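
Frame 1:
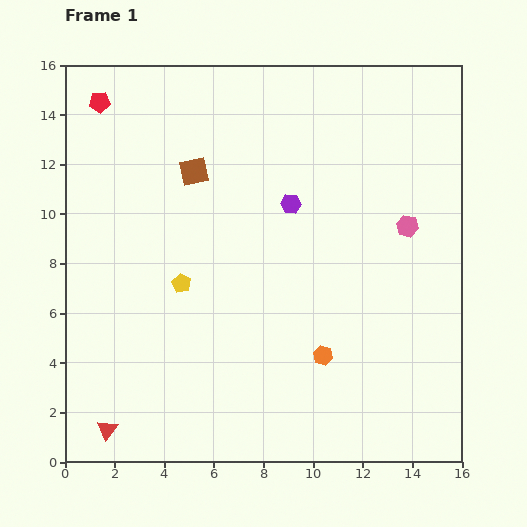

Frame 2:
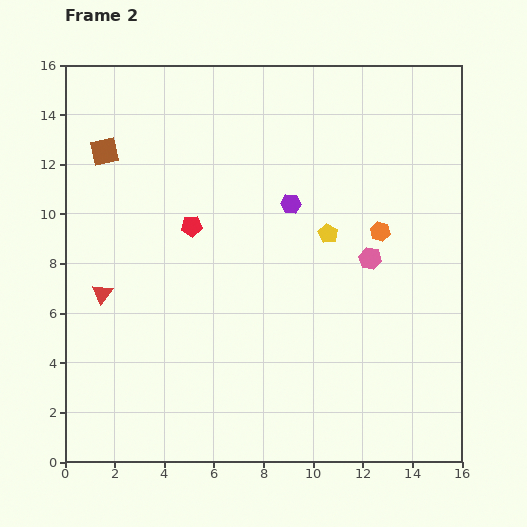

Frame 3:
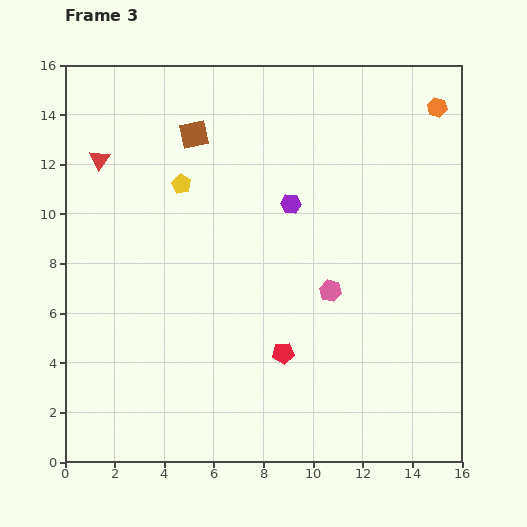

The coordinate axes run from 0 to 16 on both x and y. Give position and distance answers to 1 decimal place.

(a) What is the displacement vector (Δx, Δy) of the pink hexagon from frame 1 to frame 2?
(-1.5, -1.3)

The pink hexagon was at (13.8, 9.5) in frame 1 and (12.3, 8.2) in frame 2.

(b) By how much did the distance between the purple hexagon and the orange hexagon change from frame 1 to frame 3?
+0.9

Distance in frame 1: 6.2. Distance in frame 3: 7.1.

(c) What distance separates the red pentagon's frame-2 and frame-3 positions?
6.3

The red pentagon moved from (5.1, 9.5) to (8.8, 4.4), a distance of √(3.7² + 5.1²) ≈ 6.3.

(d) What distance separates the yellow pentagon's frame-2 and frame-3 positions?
6.2

The yellow pentagon moved from (10.6, 9.2) to (4.7, 11.2), a distance of √(5.9² + 2.0²) ≈ 6.2.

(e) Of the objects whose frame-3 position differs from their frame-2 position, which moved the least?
the pink hexagon

(moved 2.1)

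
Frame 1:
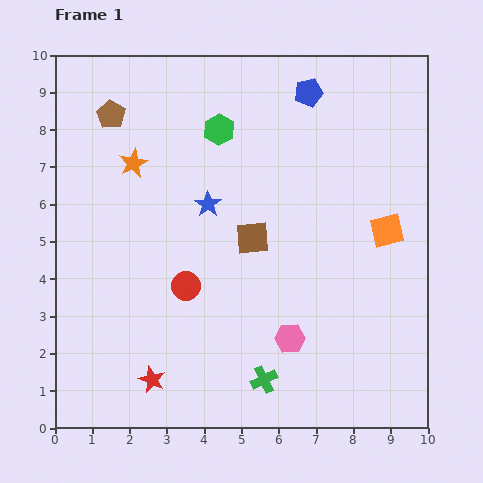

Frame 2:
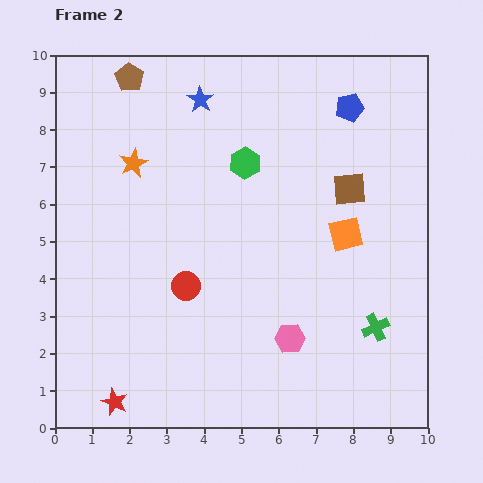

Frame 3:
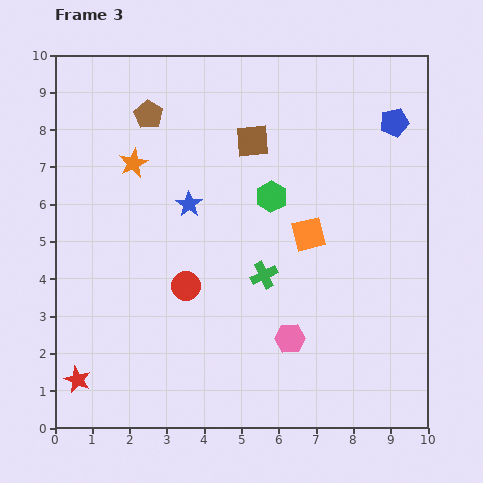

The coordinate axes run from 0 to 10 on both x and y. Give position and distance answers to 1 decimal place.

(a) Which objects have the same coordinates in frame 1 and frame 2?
the orange star, the pink hexagon, the red circle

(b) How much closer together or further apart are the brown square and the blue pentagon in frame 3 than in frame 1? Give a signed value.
-0.4

Distance in frame 1: 4.2. Distance in frame 3: 3.8.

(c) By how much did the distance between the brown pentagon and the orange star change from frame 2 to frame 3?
-0.9

Distance in frame 2: 2.3. Distance in frame 3: 1.4.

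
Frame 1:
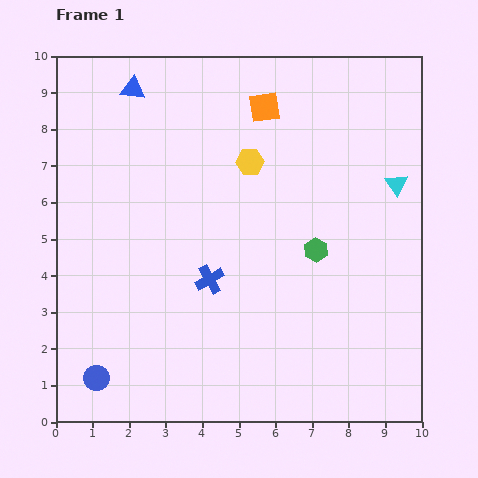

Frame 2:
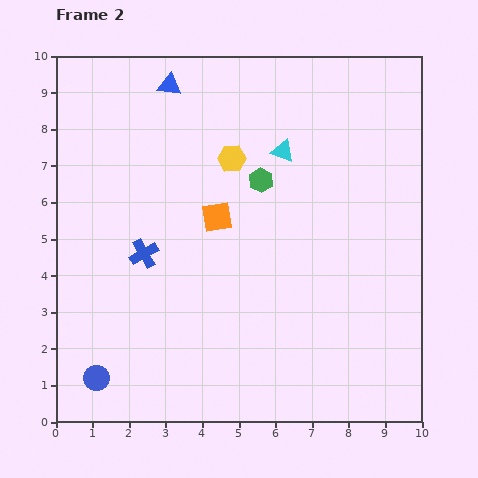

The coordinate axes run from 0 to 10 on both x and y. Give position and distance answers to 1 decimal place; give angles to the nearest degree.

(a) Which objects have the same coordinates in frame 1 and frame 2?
the blue circle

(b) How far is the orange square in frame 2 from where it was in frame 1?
3.3

The orange square moved from (5.7, 8.6) to (4.4, 5.6), a distance of √(1.3² + 3.0²) ≈ 3.3.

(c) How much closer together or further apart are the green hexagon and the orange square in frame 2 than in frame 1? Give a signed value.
-2.5

Distance in frame 1: 4.1. Distance in frame 2: 1.6.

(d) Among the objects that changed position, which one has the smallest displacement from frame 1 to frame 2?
the yellow hexagon

(moved 0.5)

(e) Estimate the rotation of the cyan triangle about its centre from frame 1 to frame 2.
36° counter-clockwise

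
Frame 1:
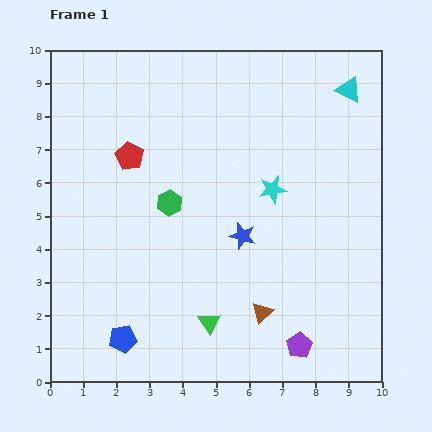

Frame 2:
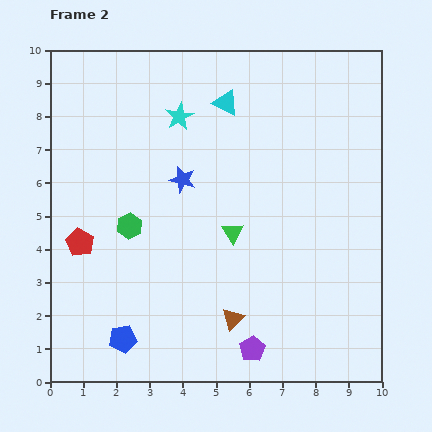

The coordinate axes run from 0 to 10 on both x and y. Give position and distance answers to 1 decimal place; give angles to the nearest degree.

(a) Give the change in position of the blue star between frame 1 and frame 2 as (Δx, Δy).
(-1.8, 1.7)

The blue star was at (5.8, 4.4) in frame 1 and (4.0, 6.1) in frame 2.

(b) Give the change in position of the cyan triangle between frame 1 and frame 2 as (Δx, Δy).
(-3.7, -0.4)

The cyan triangle was at (9.0, 8.8) in frame 1 and (5.3, 8.4) in frame 2.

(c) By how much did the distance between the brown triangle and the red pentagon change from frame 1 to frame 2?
-1.1

Distance in frame 1: 6.2. Distance in frame 2: 5.1.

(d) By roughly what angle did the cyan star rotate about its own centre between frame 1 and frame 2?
18° counter-clockwise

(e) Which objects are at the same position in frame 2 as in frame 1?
the blue pentagon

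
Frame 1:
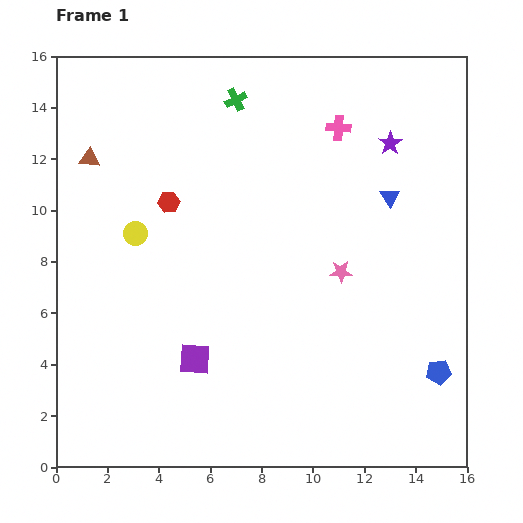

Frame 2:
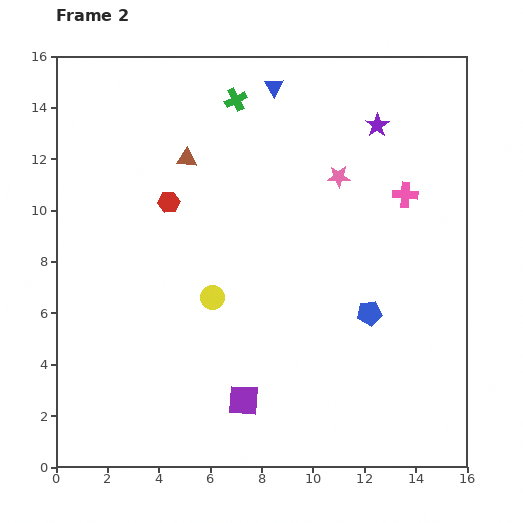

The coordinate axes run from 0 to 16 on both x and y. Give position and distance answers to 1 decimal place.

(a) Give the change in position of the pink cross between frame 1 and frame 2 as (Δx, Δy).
(2.6, -2.6)

The pink cross was at (11.0, 13.2) in frame 1 and (13.6, 10.6) in frame 2.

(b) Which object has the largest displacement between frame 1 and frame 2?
the blue triangle

(moved 6.2; next 3.9)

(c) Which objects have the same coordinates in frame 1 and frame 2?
the green cross, the red hexagon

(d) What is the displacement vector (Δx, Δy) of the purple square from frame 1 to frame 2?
(1.9, -1.6)

The purple square was at (5.4, 4.2) in frame 1 and (7.3, 2.6) in frame 2.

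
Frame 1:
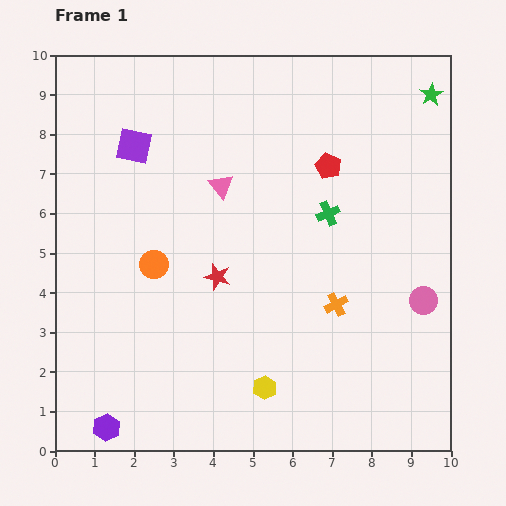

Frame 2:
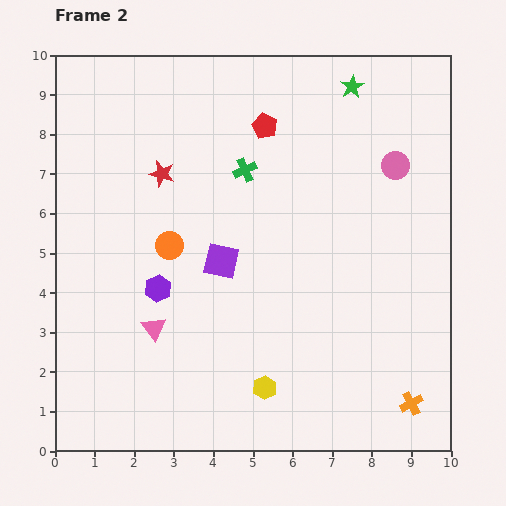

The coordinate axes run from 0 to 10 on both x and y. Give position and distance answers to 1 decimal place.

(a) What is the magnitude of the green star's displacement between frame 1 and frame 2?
2.0

The green star moved from (9.5, 9.0) to (7.5, 9.2), a distance of √(2.0² + 0.2²) ≈ 2.0.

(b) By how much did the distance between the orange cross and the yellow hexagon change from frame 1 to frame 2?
+0.9

Distance in frame 1: 2.8. Distance in frame 2: 3.7.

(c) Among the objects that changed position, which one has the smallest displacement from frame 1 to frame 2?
the orange circle

(moved 0.6)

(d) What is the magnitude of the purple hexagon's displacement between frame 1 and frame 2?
3.7

The purple hexagon moved from (1.3, 0.6) to (2.6, 4.1), a distance of √(1.3² + 3.5²) ≈ 3.7.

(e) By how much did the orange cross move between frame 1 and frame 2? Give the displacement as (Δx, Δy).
(1.9, -2.5)

The orange cross was at (7.1, 3.7) in frame 1 and (9.0, 1.2) in frame 2.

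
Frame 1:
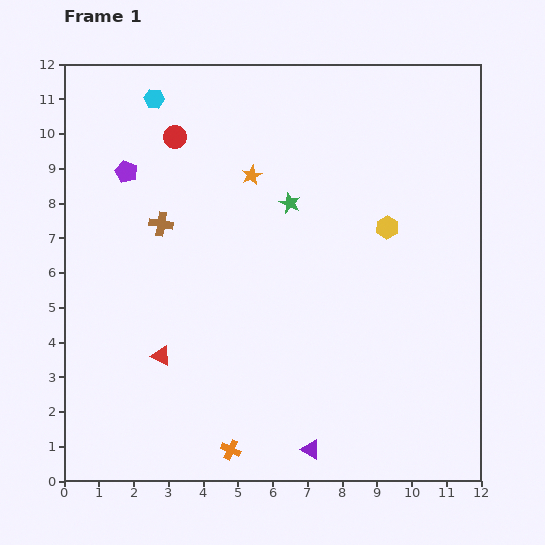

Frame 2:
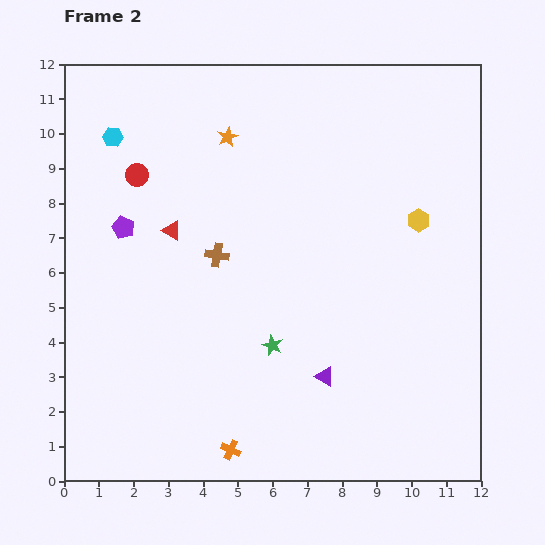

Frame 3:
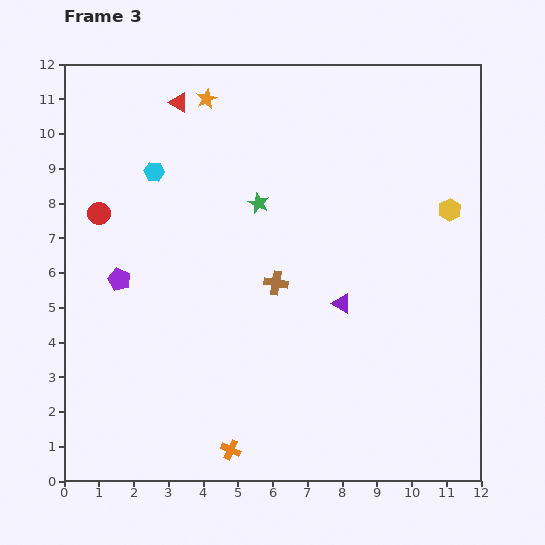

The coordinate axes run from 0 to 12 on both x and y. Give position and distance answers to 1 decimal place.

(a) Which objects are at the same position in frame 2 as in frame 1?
the orange cross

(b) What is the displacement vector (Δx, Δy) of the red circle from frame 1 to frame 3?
(-2.2, -2.2)

The red circle was at (3.2, 9.9) in frame 1 and (1.0, 7.7) in frame 3.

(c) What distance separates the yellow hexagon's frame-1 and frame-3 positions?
1.9

The yellow hexagon moved from (9.3, 7.3) to (11.1, 7.8), a distance of √(1.8² + 0.5²) ≈ 1.9.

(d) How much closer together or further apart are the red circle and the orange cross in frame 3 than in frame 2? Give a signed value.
-0.5

Distance in frame 2: 8.3. Distance in frame 3: 7.8.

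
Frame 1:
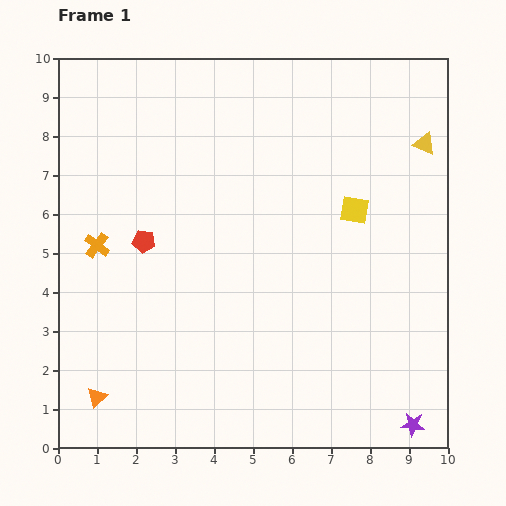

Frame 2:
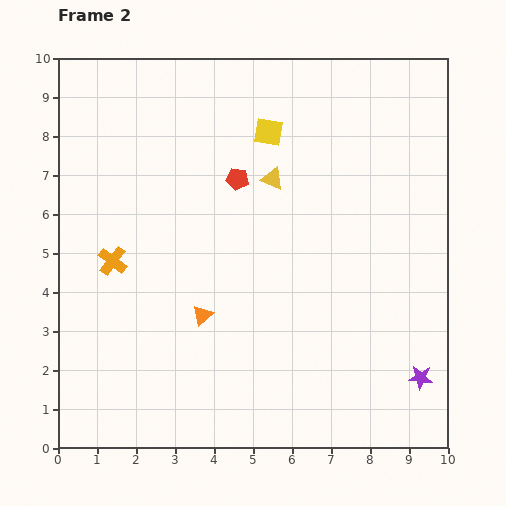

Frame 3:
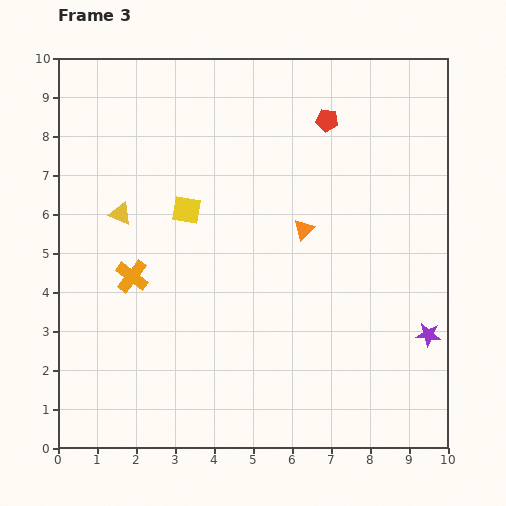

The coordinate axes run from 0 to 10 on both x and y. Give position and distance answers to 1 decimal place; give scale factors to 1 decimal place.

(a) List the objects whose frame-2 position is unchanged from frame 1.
none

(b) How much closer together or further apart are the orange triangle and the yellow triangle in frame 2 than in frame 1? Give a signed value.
-6.7

Distance in frame 1: 10.6. Distance in frame 2: 3.9.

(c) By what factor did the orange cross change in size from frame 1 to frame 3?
1.3×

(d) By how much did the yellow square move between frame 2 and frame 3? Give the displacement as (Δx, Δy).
(-2.1, -2.0)

The yellow square was at (5.4, 8.1) in frame 2 and (3.3, 6.1) in frame 3.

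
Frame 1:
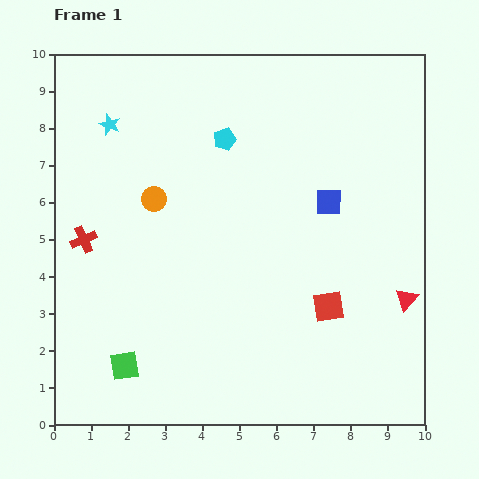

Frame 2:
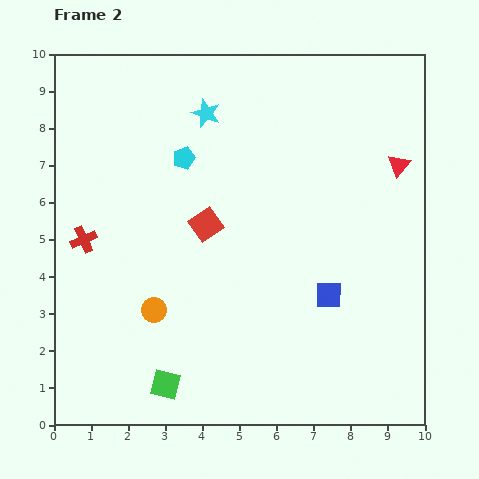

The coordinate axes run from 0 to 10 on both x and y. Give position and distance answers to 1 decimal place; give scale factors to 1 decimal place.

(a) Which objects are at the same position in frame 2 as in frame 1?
the red cross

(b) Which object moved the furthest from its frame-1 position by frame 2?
the red square

(moved 4.0; next 3.6)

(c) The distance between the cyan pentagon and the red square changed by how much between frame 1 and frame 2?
-3.4

Distance in frame 1: 5.3. Distance in frame 2: 1.9.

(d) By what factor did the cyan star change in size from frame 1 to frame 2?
1.3×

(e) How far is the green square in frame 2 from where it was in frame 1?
1.2

The green square moved from (1.9, 1.6) to (3.0, 1.1), a distance of √(1.1² + 0.5²) ≈ 1.2.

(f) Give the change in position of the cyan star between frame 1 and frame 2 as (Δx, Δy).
(2.6, 0.3)

The cyan star was at (1.5, 8.1) in frame 1 and (4.1, 8.4) in frame 2.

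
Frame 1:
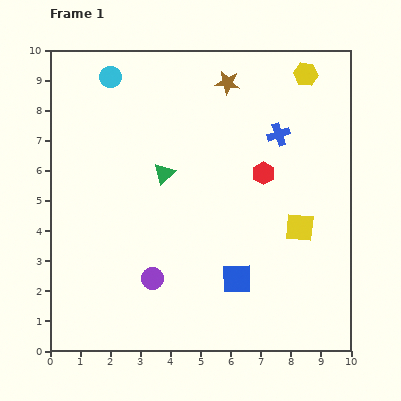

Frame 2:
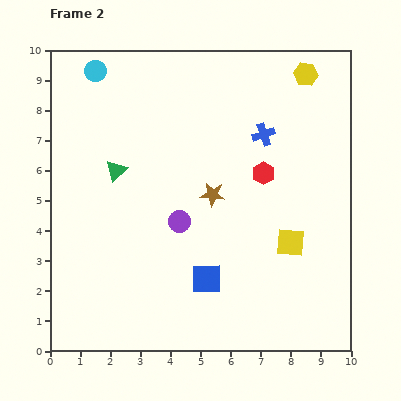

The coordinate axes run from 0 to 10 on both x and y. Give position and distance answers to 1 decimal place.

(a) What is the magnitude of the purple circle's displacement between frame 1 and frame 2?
2.1

The purple circle moved from (3.4, 2.4) to (4.3, 4.3), a distance of √(0.9² + 1.9²) ≈ 2.1.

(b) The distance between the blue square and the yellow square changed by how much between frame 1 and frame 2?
+0.3

Distance in frame 1: 2.7. Distance in frame 2: 3.0.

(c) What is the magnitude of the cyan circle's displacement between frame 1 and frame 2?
0.5

The cyan circle moved from (2.0, 9.1) to (1.5, 9.3), a distance of √(0.5² + 0.2²) ≈ 0.5.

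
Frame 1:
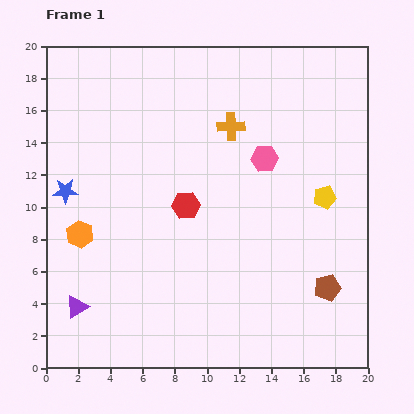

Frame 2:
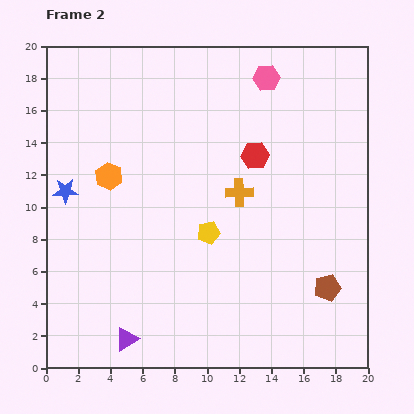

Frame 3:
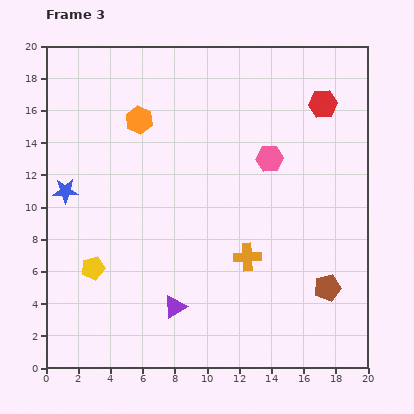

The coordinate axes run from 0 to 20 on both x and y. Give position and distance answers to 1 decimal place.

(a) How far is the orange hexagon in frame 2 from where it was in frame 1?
4.0

The orange hexagon moved from (2.1, 8.3) to (3.9, 11.9), a distance of √(1.8² + 3.6²) ≈ 4.0.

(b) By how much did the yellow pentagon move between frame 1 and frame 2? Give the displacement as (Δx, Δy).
(-7.2, -2.2)

The yellow pentagon was at (17.3, 10.6) in frame 1 and (10.1, 8.4) in frame 2.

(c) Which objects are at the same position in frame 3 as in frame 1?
the brown pentagon, the blue star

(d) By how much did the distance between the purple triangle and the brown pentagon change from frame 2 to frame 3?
-3.3

Distance in frame 2: 12.9. Distance in frame 3: 9.6.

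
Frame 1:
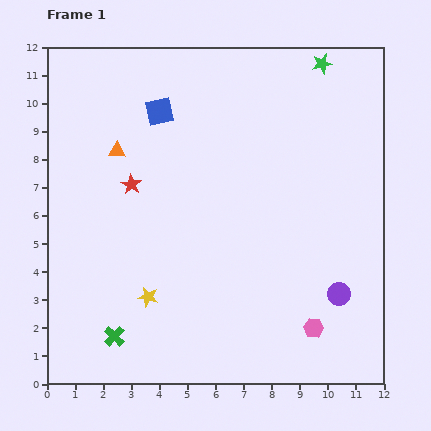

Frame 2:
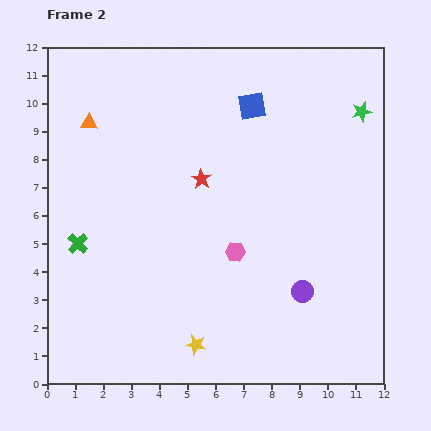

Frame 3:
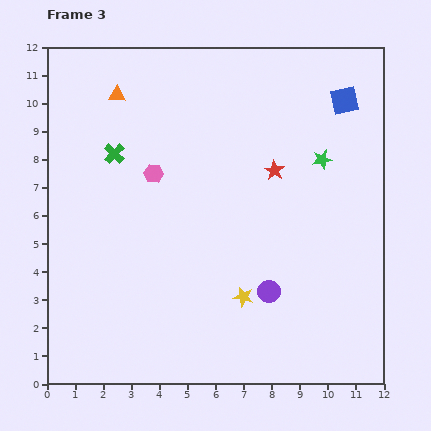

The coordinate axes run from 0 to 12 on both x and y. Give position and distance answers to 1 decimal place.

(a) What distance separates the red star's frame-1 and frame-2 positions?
2.5

The red star moved from (3.0, 7.1) to (5.5, 7.3), a distance of √(2.5² + 0.2²) ≈ 2.5.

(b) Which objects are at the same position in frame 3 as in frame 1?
none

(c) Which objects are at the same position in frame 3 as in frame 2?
none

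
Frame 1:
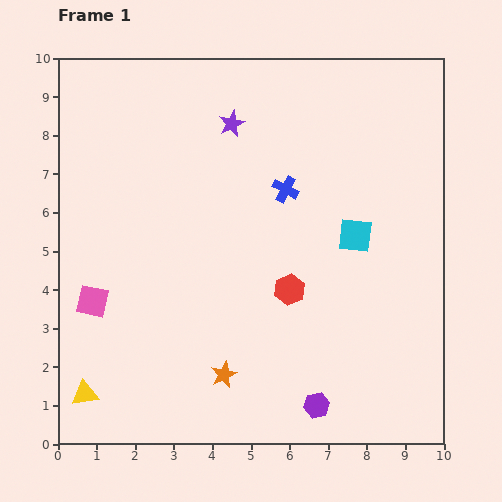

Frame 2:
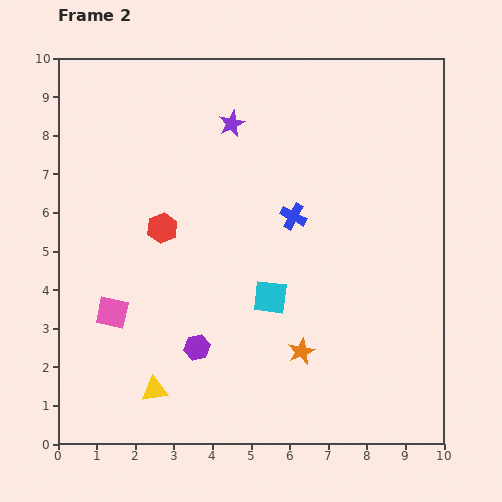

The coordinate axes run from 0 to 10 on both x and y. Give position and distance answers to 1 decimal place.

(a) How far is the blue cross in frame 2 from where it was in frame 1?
0.7

The blue cross moved from (5.9, 6.6) to (6.1, 5.9), a distance of √(0.2² + 0.7²) ≈ 0.7.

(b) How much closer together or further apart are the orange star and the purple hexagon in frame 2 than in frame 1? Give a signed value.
+0.2

Distance in frame 1: 2.5. Distance in frame 2: 2.7.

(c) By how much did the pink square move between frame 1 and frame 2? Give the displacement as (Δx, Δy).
(0.5, -0.3)

The pink square was at (0.9, 3.7) in frame 1 and (1.4, 3.4) in frame 2.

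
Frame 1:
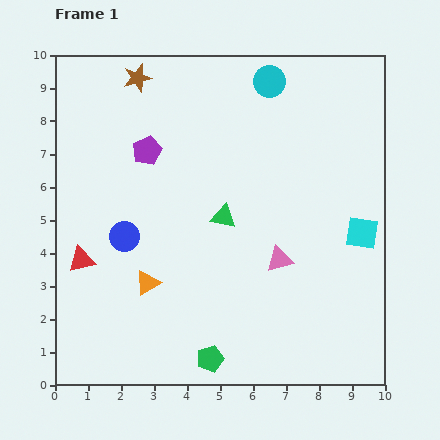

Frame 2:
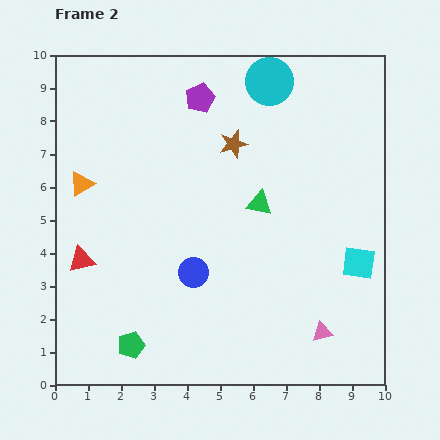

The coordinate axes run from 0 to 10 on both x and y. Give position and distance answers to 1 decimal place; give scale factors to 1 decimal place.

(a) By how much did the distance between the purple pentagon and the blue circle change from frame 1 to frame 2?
+2.6

Distance in frame 1: 2.7. Distance in frame 2: 5.3.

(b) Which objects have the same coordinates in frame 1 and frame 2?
the red triangle, the cyan circle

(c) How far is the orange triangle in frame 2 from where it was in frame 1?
3.6

The orange triangle moved from (2.8, 3.1) to (0.8, 6.1), a distance of √(2.0² + 3.0²) ≈ 3.6.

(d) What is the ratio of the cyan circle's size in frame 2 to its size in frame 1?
1.5×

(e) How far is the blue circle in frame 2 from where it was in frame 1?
2.4

The blue circle moved from (2.1, 4.5) to (4.2, 3.4), a distance of √(2.1² + 1.1²) ≈ 2.4.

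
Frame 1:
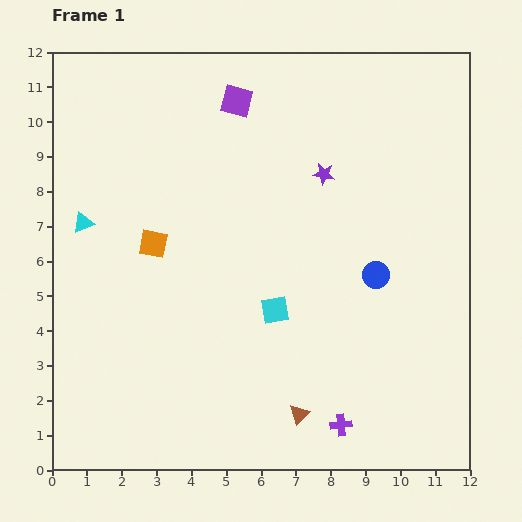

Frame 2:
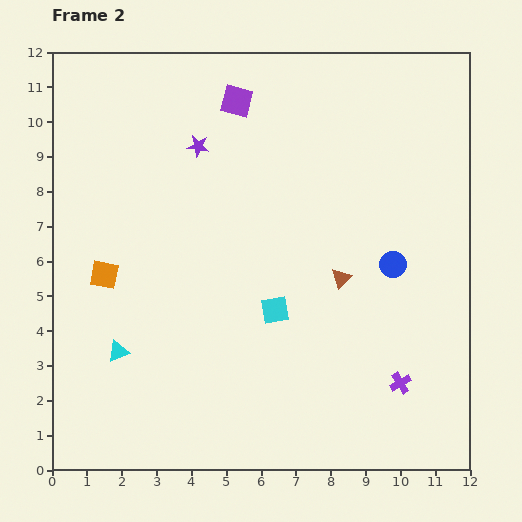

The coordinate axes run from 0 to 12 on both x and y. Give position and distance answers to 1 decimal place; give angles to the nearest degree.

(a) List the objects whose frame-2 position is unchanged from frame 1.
the purple square, the cyan square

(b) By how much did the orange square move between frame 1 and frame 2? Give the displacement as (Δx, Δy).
(-1.4, -0.9)

The orange square was at (2.9, 6.5) in frame 1 and (1.5, 5.6) in frame 2.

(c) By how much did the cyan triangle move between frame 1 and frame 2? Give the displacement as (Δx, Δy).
(1.0, -3.7)

The cyan triangle was at (0.9, 7.1) in frame 1 and (1.9, 3.4) in frame 2.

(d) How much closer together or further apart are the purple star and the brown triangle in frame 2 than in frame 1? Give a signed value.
-1.3

Distance in frame 1: 6.9. Distance in frame 2: 5.6.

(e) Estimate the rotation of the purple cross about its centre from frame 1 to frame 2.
25° counter-clockwise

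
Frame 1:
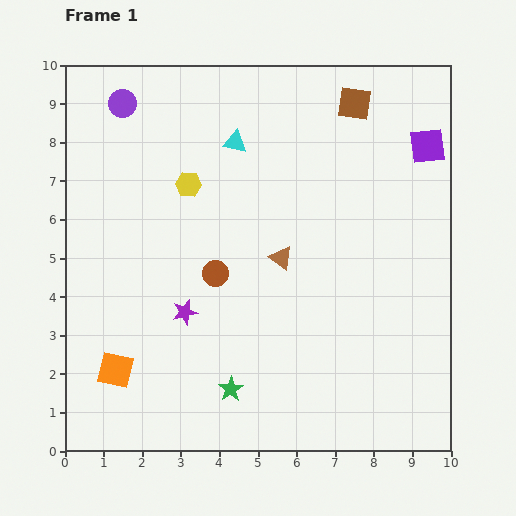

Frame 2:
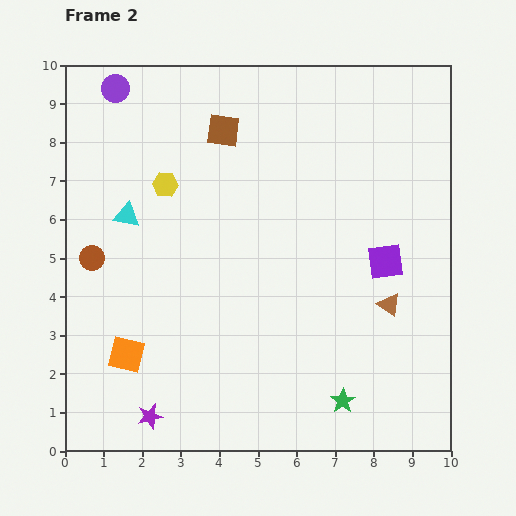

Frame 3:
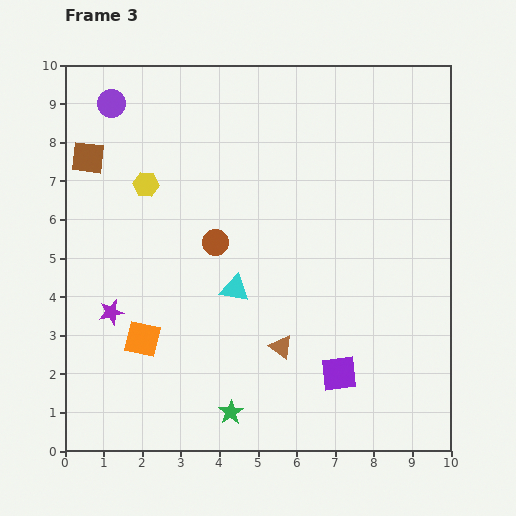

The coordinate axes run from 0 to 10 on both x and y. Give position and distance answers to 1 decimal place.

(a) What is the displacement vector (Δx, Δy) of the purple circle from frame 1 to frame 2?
(-0.2, 0.4)

The purple circle was at (1.5, 9.0) in frame 1 and (1.3, 9.4) in frame 2.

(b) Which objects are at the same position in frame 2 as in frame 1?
none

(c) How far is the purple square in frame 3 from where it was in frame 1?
6.3

The purple square moved from (9.4, 7.9) to (7.1, 2.0), a distance of √(2.3² + 5.9²) ≈ 6.3.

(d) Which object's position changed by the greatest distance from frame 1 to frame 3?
the brown square

(moved 7.0; next 6.3)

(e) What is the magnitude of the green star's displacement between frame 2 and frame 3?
2.9

The green star moved from (7.2, 1.3) to (4.3, 1.0), a distance of √(2.9² + 0.3²) ≈ 2.9.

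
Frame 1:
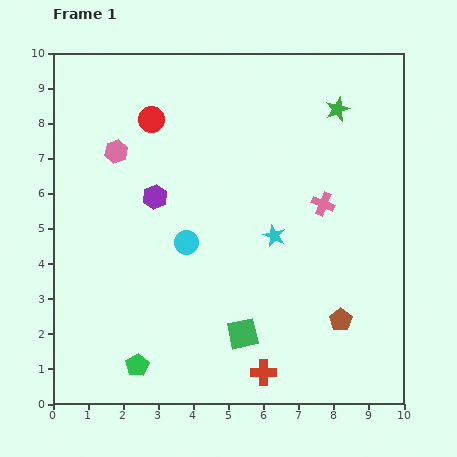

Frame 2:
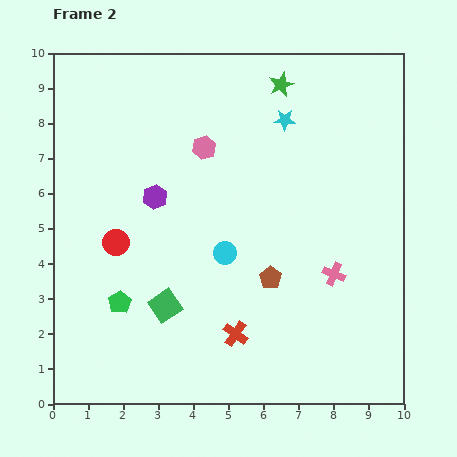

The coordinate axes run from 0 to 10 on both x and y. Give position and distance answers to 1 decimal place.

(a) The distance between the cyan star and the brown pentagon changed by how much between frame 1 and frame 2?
+1.4

Distance in frame 1: 3.1. Distance in frame 2: 4.5.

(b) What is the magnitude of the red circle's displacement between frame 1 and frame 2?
3.6

The red circle moved from (2.8, 8.1) to (1.8, 4.6), a distance of √(1.0² + 3.5²) ≈ 3.6.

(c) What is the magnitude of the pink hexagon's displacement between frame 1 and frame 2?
2.5

The pink hexagon moved from (1.8, 7.2) to (4.3, 7.3), a distance of √(2.5² + 0.1²) ≈ 2.5.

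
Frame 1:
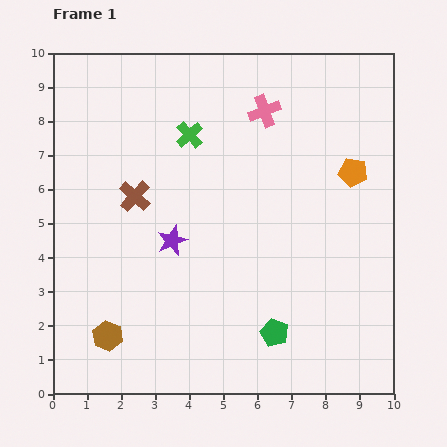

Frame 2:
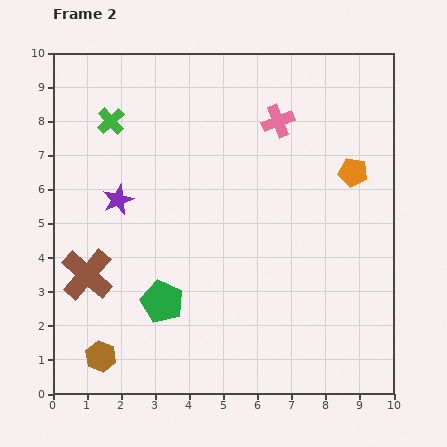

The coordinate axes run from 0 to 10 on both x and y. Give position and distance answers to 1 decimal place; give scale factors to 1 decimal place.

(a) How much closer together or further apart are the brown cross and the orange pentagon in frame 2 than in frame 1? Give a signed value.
+2.0

Distance in frame 1: 6.4. Distance in frame 2: 8.4.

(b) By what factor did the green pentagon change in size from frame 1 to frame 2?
1.5×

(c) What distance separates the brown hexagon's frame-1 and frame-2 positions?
0.6

The brown hexagon moved from (1.6, 1.7) to (1.4, 1.1), a distance of √(0.2² + 0.6²) ≈ 0.6.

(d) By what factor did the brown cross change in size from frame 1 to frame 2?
1.6×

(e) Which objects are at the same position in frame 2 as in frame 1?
the orange pentagon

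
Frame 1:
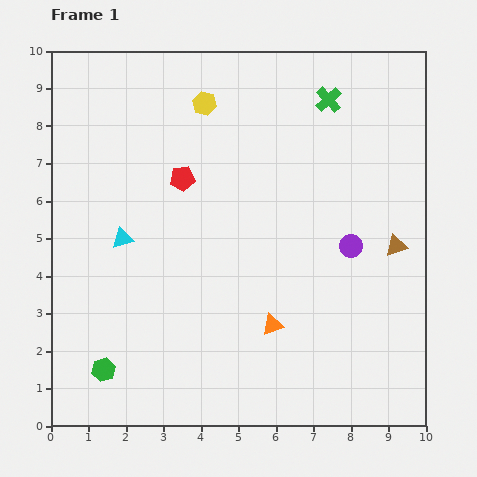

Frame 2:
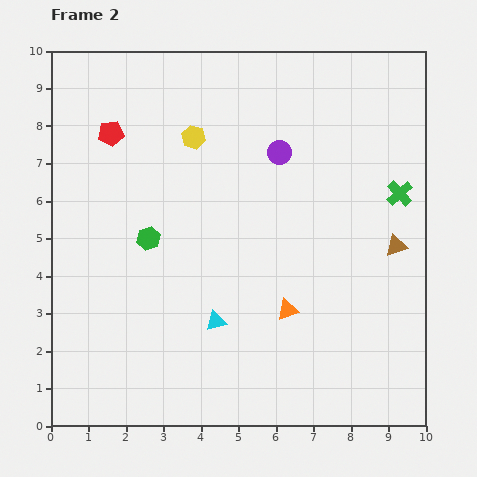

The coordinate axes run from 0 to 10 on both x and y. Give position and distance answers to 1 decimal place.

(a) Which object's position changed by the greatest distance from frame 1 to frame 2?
the green hexagon

(moved 3.7; next 3.3)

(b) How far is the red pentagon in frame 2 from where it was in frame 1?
2.2

The red pentagon moved from (3.5, 6.6) to (1.6, 7.8), a distance of √(1.9² + 1.2²) ≈ 2.2.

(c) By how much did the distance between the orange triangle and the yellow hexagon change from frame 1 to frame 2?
-1.0

Distance in frame 1: 6.2. Distance in frame 2: 5.2.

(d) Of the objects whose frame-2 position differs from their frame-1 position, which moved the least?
the orange triangle

(moved 0.6)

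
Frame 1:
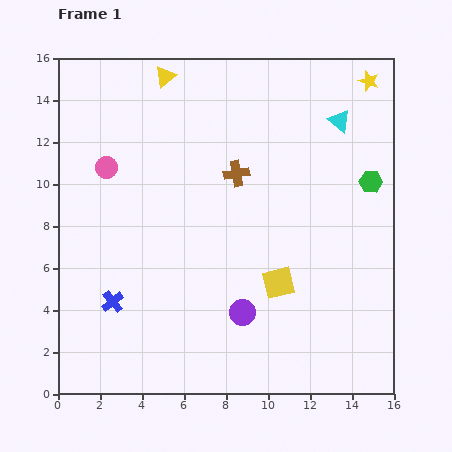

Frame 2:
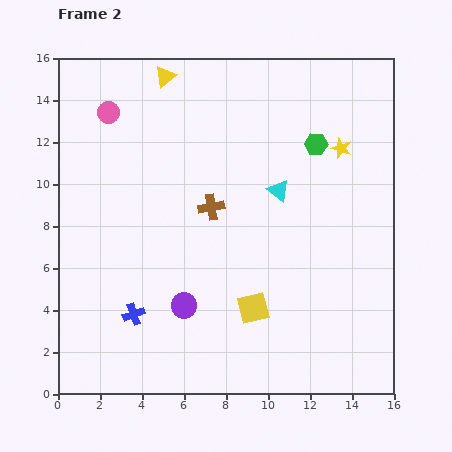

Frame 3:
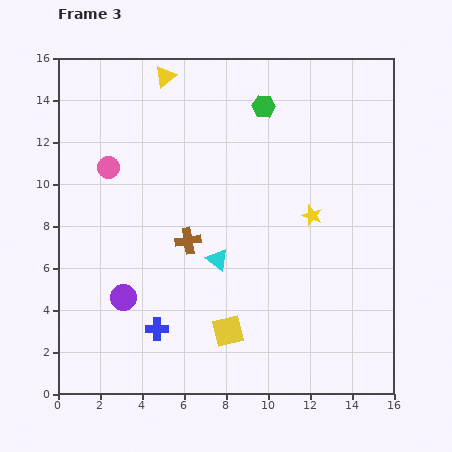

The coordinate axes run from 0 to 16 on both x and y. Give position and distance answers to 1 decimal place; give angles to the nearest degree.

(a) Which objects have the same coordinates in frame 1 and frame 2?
the yellow triangle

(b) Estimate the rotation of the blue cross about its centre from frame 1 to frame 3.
39° clockwise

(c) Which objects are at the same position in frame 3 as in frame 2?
the yellow triangle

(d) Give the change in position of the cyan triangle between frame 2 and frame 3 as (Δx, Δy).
(-2.9, -3.3)

The cyan triangle was at (10.5, 9.7) in frame 2 and (7.6, 6.4) in frame 3.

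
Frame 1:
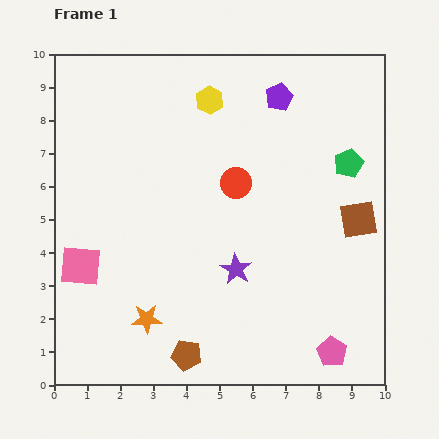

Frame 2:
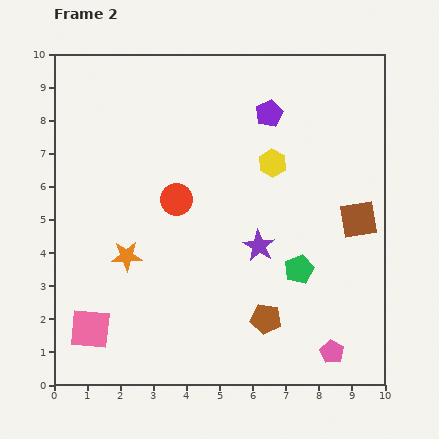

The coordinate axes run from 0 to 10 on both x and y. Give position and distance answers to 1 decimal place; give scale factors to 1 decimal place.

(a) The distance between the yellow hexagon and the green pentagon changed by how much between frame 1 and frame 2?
-1.3

Distance in frame 1: 4.6. Distance in frame 2: 3.3.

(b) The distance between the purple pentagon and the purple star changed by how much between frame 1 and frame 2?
-1.4

Distance in frame 1: 5.4. Distance in frame 2: 4.0.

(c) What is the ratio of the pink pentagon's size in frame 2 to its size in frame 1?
0.8×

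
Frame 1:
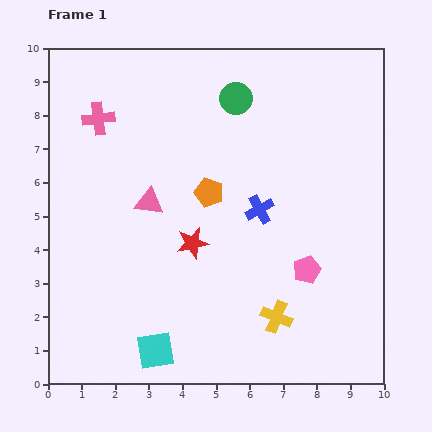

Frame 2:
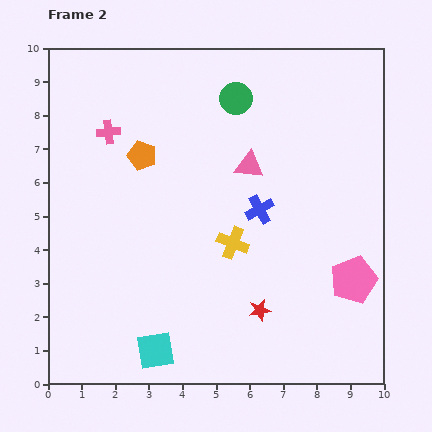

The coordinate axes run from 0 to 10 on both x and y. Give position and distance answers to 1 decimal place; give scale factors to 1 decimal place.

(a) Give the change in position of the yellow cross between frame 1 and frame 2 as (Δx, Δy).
(-1.3, 2.2)

The yellow cross was at (6.8, 2.0) in frame 1 and (5.5, 4.2) in frame 2.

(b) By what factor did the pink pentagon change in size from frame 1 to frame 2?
1.7×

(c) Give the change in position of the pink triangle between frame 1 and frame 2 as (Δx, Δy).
(3.0, 1.1)

The pink triangle was at (3.0, 5.4) in frame 1 and (6.0, 6.5) in frame 2.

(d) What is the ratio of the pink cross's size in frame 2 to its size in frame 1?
0.7×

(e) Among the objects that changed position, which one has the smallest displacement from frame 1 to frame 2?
the pink cross

(moved 0.5)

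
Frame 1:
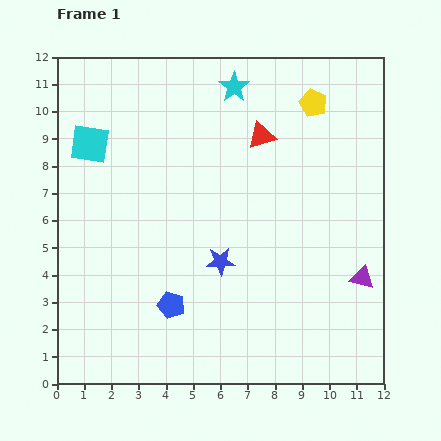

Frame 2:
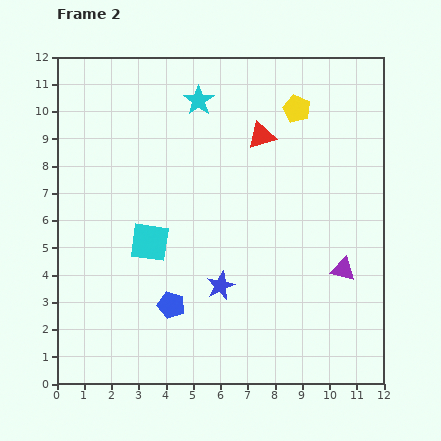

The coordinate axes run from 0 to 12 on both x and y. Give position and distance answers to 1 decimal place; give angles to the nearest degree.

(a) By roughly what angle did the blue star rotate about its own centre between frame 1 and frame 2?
22° counter-clockwise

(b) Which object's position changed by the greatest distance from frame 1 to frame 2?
the cyan square

(moved 4.2; next 1.4)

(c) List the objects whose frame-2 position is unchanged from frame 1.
the red triangle, the blue pentagon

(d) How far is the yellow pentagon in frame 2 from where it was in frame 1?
0.6

The yellow pentagon moved from (9.4, 10.3) to (8.8, 10.1), a distance of √(0.6² + 0.2²) ≈ 0.6.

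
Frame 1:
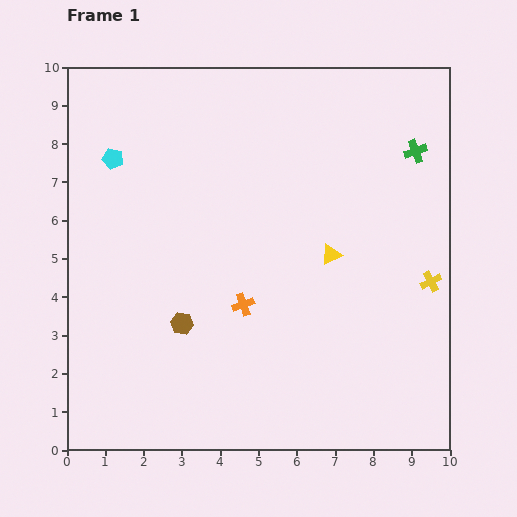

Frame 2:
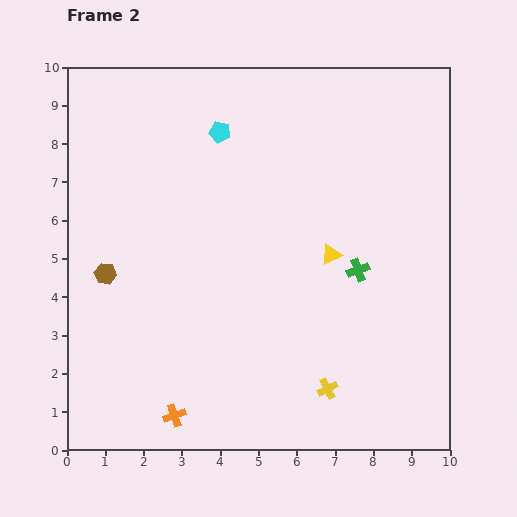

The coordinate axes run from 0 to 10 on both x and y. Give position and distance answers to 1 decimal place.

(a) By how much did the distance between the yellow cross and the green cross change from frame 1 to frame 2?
-0.2

Distance in frame 1: 3.4. Distance in frame 2: 3.2.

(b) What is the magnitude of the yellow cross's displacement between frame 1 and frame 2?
3.9

The yellow cross moved from (9.5, 4.4) to (6.8, 1.6), a distance of √(2.7² + 2.8²) ≈ 3.9.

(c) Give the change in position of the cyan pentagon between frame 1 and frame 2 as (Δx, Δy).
(2.8, 0.7)

The cyan pentagon was at (1.2, 7.6) in frame 1 and (4.0, 8.3) in frame 2.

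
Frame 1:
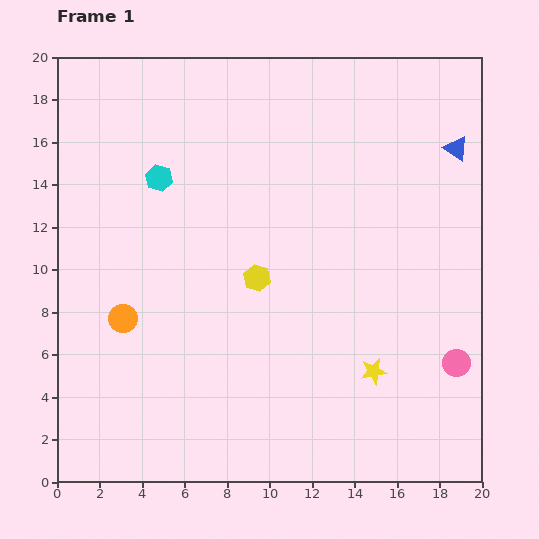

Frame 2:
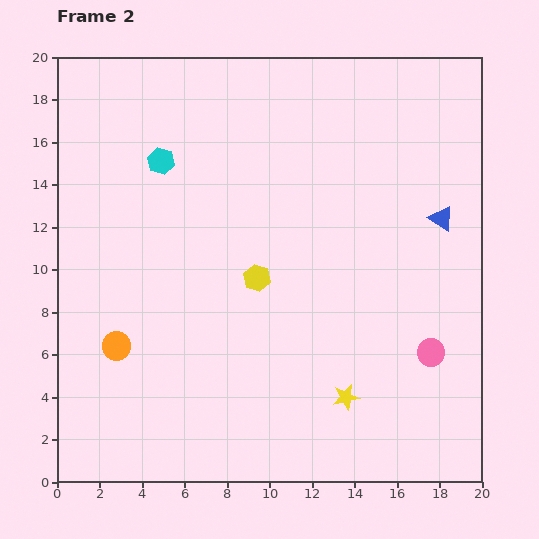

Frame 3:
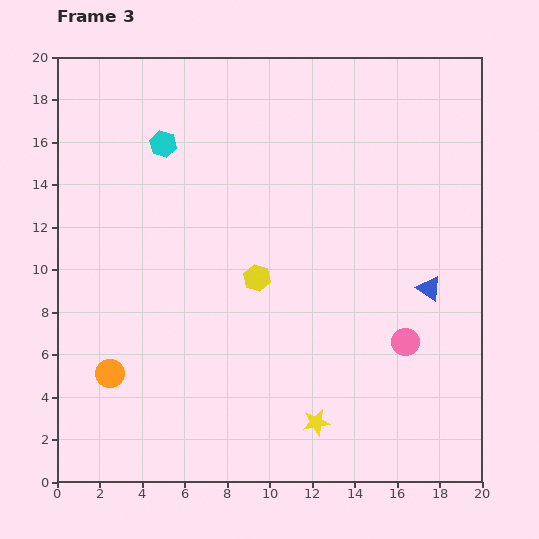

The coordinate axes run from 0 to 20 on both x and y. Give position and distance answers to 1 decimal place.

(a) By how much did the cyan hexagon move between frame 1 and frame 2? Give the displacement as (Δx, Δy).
(0.1, 0.8)

The cyan hexagon was at (4.8, 14.3) in frame 1 and (4.9, 15.1) in frame 2.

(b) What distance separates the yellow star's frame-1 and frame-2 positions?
1.8

The yellow star moved from (14.9, 5.2) to (13.6, 4.0), a distance of √(1.3² + 1.2²) ≈ 1.8.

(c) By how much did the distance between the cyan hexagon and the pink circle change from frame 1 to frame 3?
-1.8

Distance in frame 1: 16.5. Distance in frame 3: 14.7.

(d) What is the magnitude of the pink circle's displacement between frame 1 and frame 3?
2.6

The pink circle moved from (18.8, 5.6) to (16.4, 6.6), a distance of √(2.4² + 1.0²) ≈ 2.6.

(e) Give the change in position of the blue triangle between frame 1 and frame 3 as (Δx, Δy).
(-1.3, -6.6)

The blue triangle was at (18.8, 15.7) in frame 1 and (17.5, 9.1) in frame 3.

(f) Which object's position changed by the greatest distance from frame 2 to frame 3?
the blue triangle

(moved 3.4; next 1.8)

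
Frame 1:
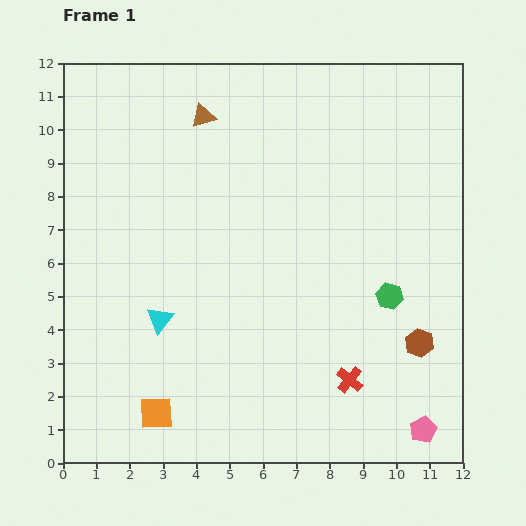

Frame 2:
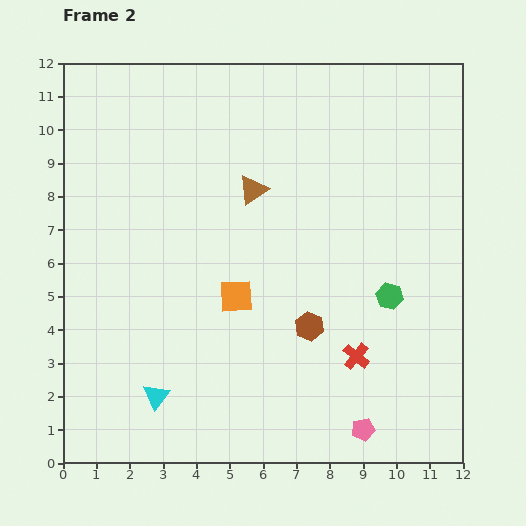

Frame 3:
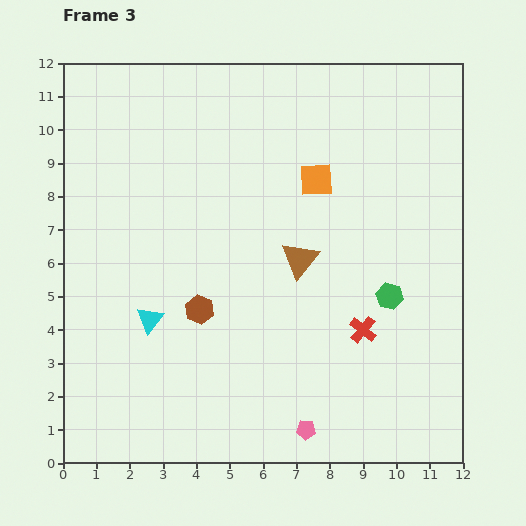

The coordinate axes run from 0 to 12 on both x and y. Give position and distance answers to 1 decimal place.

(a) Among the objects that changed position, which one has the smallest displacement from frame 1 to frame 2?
the red cross

(moved 0.7)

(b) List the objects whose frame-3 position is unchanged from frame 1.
the green hexagon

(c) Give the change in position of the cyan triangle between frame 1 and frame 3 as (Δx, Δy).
(-0.3, 0.0)

The cyan triangle was at (2.9, 4.3) in frame 1 and (2.6, 4.3) in frame 3.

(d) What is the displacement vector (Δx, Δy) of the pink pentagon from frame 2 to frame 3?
(-1.7, 0.0)

The pink pentagon was at (9.0, 1.0) in frame 2 and (7.3, 1.0) in frame 3.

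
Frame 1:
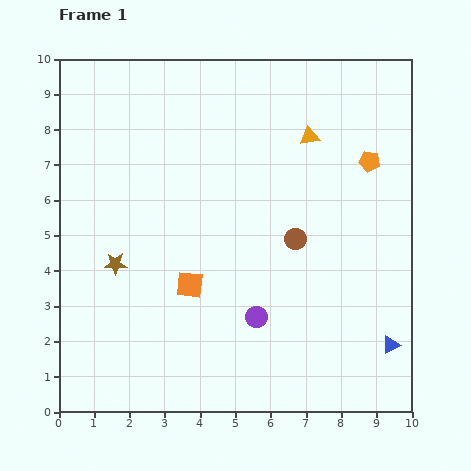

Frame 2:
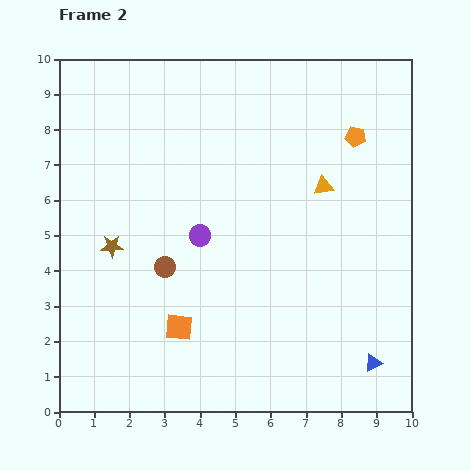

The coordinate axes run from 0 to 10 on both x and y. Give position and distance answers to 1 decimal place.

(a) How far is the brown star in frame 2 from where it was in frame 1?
0.5

The brown star moved from (1.6, 4.2) to (1.5, 4.7), a distance of √(0.1² + 0.5²) ≈ 0.5.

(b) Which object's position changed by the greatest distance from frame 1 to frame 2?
the brown circle

(moved 3.8; next 2.8)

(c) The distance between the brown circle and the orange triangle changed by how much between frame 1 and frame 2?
+2.2

Distance in frame 1: 2.9. Distance in frame 2: 5.1.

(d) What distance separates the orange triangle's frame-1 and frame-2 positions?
1.5

The orange triangle moved from (7.1, 7.8) to (7.5, 6.4), a distance of √(0.4² + 1.4²) ≈ 1.5.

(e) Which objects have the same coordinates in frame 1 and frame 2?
none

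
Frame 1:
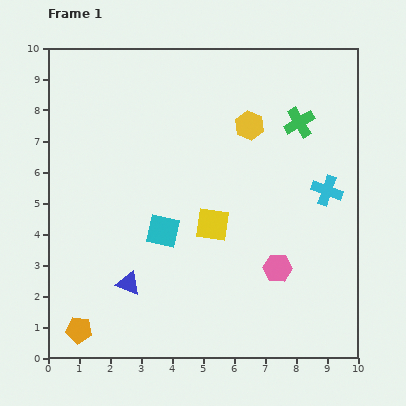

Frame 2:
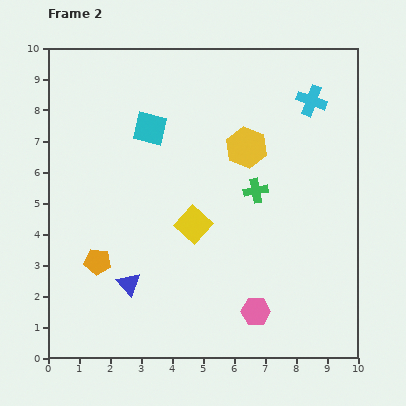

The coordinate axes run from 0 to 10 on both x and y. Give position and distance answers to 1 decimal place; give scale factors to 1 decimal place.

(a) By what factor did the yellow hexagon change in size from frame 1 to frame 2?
1.4×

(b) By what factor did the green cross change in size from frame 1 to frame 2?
0.8×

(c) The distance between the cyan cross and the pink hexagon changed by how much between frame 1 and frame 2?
+4.0

Distance in frame 1: 3.0. Distance in frame 2: 7.0.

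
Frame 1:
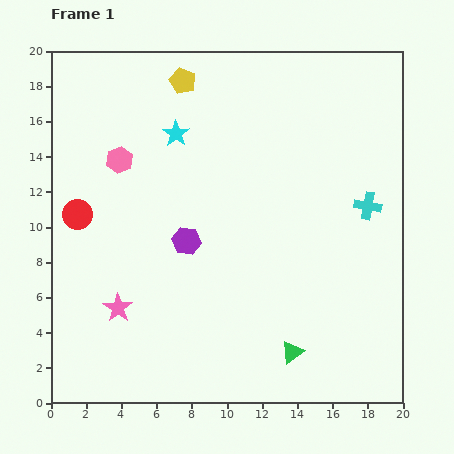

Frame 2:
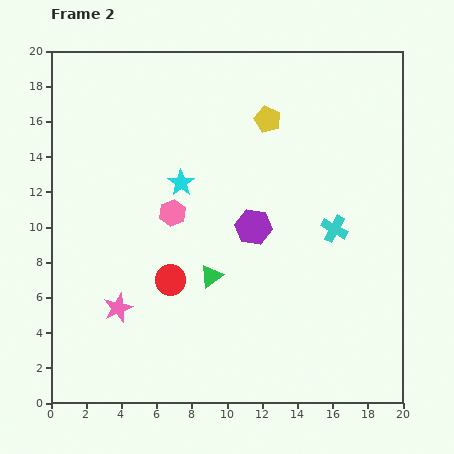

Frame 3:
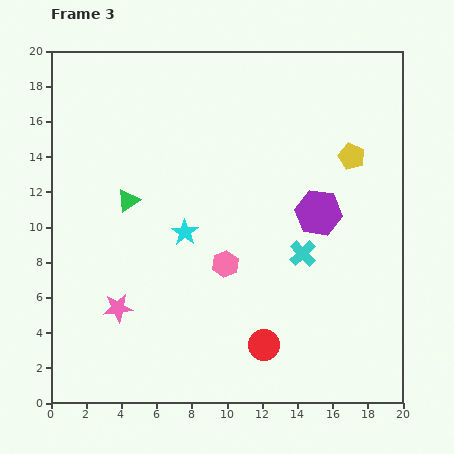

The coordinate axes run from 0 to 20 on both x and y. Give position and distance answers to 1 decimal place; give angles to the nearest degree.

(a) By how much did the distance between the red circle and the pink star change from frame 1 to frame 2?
-2.4

Distance in frame 1: 5.8. Distance in frame 2: 3.4.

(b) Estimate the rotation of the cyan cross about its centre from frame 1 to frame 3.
37° clockwise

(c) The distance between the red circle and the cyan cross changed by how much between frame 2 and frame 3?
-4.1

Distance in frame 2: 9.7. Distance in frame 3: 5.6.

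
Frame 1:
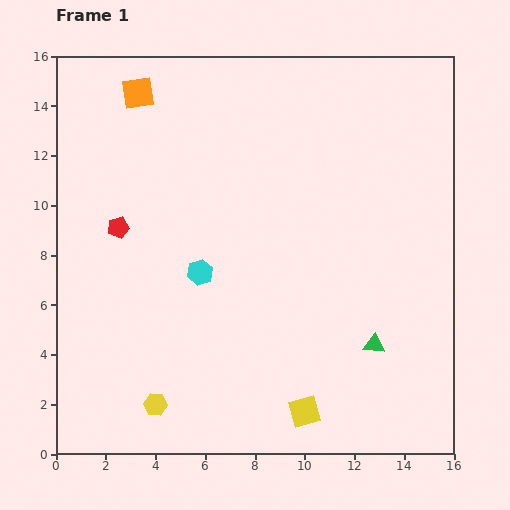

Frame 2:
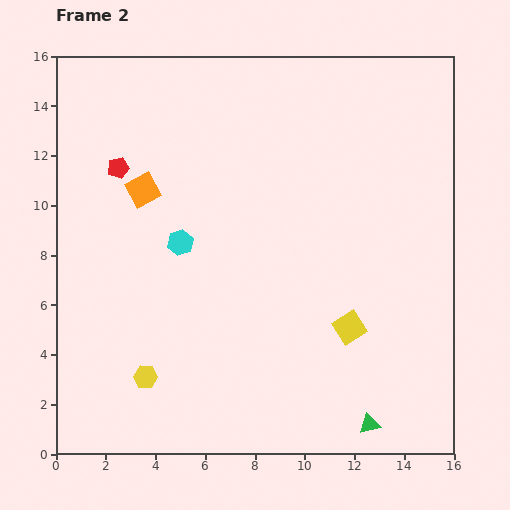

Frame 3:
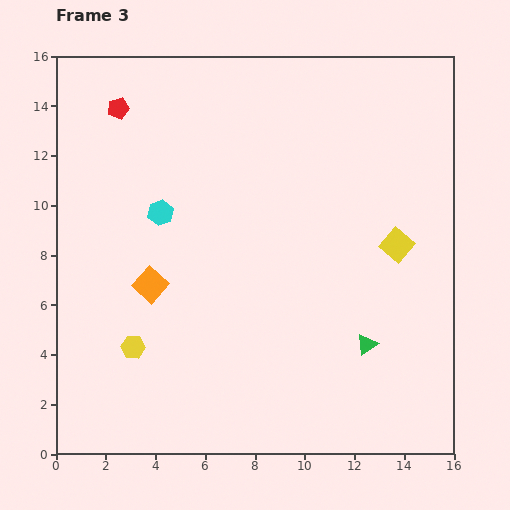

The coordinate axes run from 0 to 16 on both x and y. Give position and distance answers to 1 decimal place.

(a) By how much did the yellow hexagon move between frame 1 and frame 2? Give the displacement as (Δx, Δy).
(-0.4, 1.1)

The yellow hexagon was at (4.0, 2.0) in frame 1 and (3.6, 3.1) in frame 2.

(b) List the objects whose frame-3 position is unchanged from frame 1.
none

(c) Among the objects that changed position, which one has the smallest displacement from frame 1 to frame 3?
the green triangle

(moved 0.3)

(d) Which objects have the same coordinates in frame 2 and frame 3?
none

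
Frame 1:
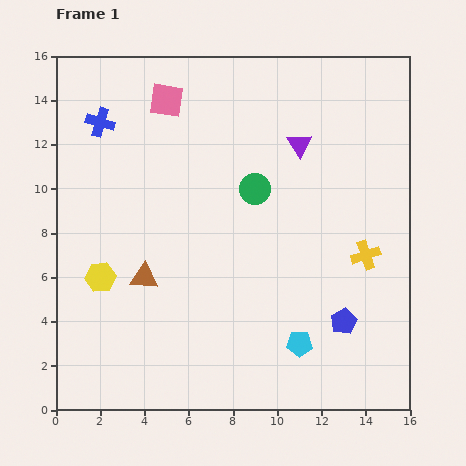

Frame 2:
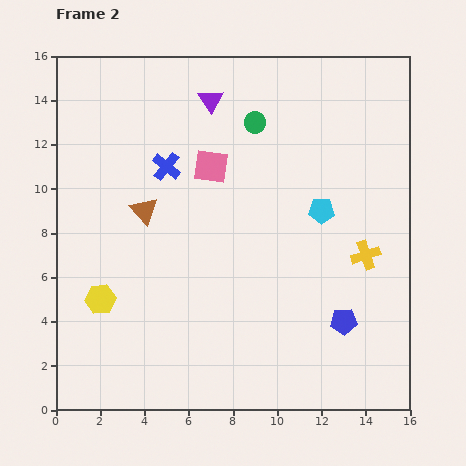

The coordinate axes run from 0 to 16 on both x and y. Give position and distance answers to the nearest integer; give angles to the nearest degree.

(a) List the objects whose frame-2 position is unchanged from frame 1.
the blue pentagon, the yellow cross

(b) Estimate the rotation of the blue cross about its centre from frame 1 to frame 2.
22° clockwise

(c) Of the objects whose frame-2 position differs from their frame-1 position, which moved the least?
the yellow hexagon

(moved 1)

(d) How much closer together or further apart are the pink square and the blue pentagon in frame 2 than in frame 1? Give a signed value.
-4

Distance in frame 1: 13. Distance in frame 2: 9.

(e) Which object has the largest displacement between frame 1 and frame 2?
the cyan pentagon

(moved 6; next 4)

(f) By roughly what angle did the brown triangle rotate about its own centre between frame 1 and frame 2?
43° clockwise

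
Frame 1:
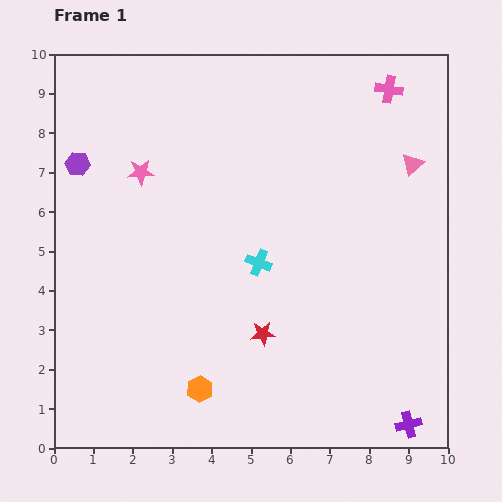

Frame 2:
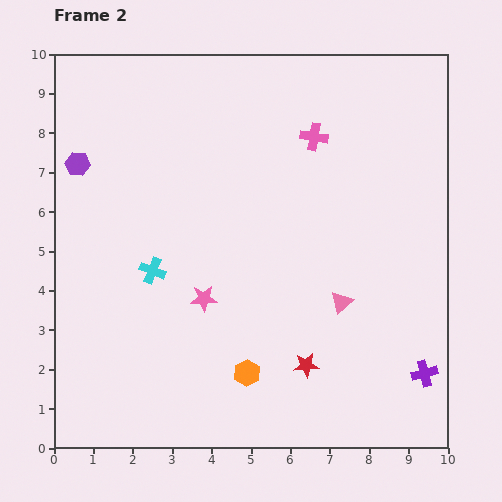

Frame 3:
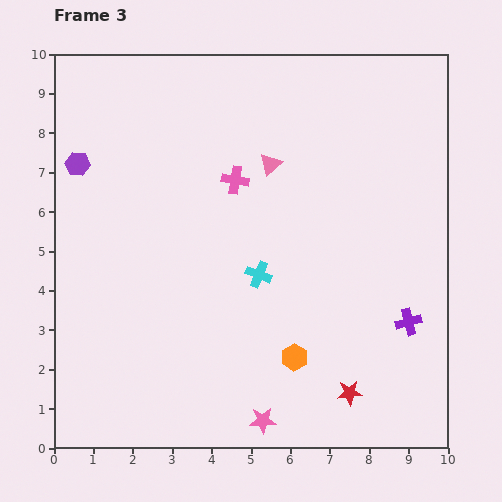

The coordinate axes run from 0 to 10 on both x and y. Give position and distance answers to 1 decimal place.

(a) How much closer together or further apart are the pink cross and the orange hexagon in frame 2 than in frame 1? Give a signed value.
-2.8

Distance in frame 1: 9.0. Distance in frame 2: 6.2.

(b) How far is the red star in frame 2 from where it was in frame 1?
1.4

The red star moved from (5.3, 2.9) to (6.4, 2.1), a distance of √(1.1² + 0.8²) ≈ 1.4.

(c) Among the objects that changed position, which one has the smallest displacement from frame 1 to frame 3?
the cyan cross

(moved 0.3)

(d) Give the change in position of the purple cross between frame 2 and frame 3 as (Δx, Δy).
(-0.4, 1.3)

The purple cross was at (9.4, 1.9) in frame 2 and (9.0, 3.2) in frame 3.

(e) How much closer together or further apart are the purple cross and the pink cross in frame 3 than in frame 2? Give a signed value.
-0.9

Distance in frame 2: 6.6. Distance in frame 3: 5.7.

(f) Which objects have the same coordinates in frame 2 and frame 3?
the purple hexagon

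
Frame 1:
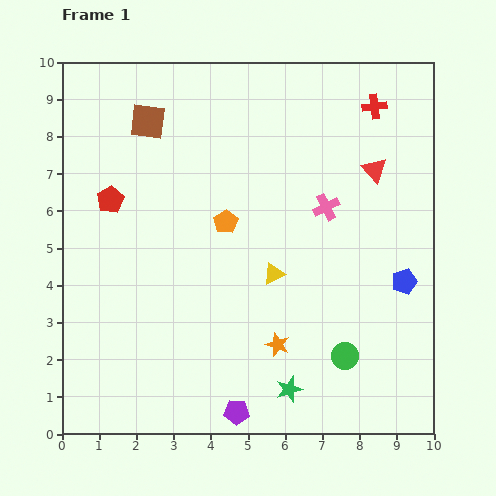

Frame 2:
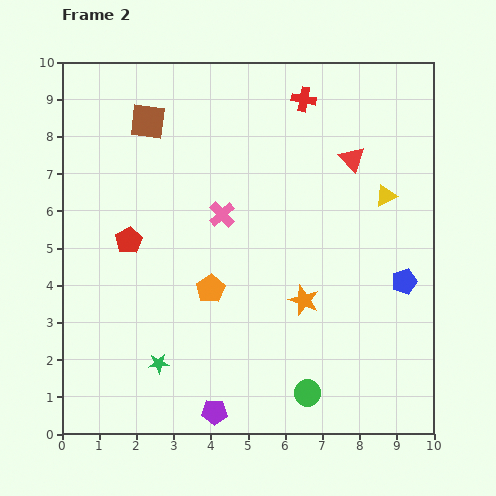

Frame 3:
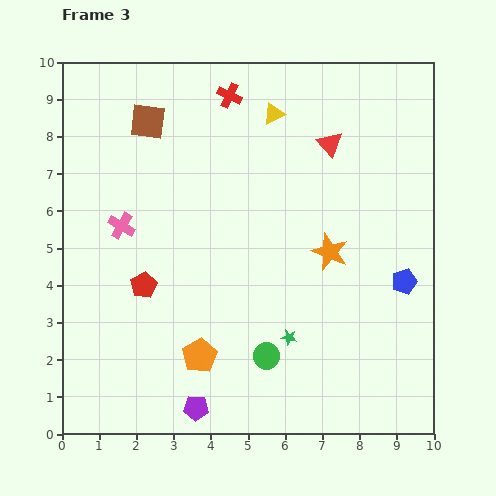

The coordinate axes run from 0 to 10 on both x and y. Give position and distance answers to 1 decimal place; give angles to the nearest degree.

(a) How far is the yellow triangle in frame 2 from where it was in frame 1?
3.7

The yellow triangle moved from (5.7, 4.3) to (8.7, 6.4), a distance of √(3.0² + 2.1²) ≈ 3.7.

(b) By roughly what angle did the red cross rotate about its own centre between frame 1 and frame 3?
33° clockwise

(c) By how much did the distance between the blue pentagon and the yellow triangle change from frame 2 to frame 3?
+3.3

Distance in frame 2: 2.4. Distance in frame 3: 5.7.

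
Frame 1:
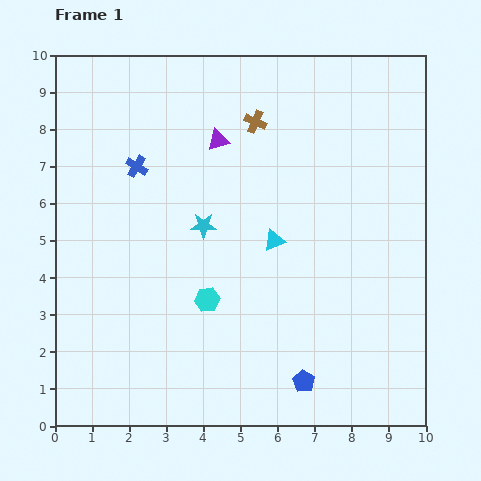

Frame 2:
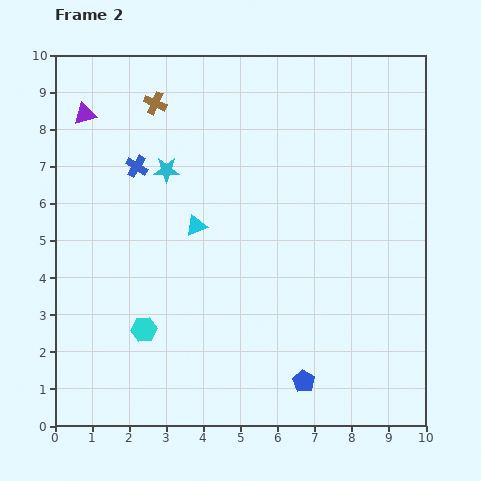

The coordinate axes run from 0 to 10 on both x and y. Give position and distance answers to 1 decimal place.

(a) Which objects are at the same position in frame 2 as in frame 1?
the blue cross, the blue pentagon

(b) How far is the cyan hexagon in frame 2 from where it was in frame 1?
1.9

The cyan hexagon moved from (4.1, 3.4) to (2.4, 2.6), a distance of √(1.7² + 0.8²) ≈ 1.9.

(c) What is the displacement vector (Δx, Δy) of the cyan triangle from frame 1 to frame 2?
(-2.1, 0.4)

The cyan triangle was at (5.9, 5.0) in frame 1 and (3.8, 5.4) in frame 2.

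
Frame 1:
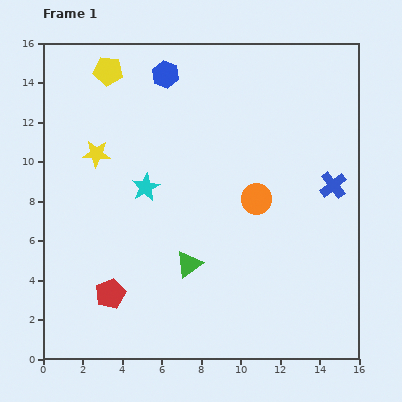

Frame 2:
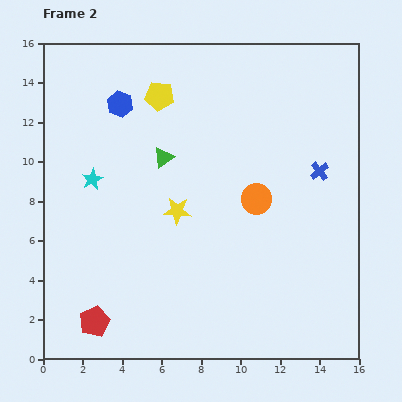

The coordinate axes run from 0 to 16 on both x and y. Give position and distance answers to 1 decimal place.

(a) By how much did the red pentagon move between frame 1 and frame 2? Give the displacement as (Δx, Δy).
(-0.8, -1.4)

The red pentagon was at (3.4, 3.3) in frame 1 and (2.6, 1.9) in frame 2.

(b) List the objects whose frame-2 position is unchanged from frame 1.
the orange circle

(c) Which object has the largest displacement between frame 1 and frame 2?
the green triangle

(moved 5.6; next 5.0)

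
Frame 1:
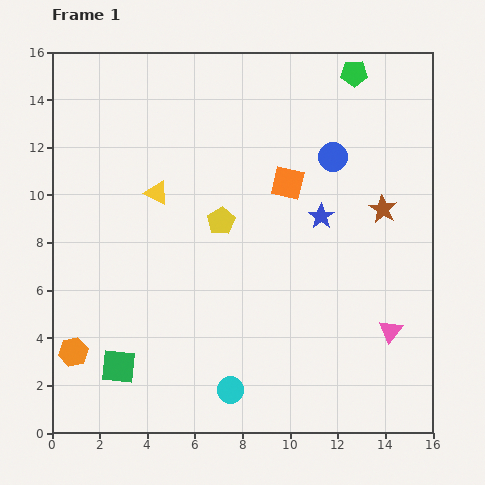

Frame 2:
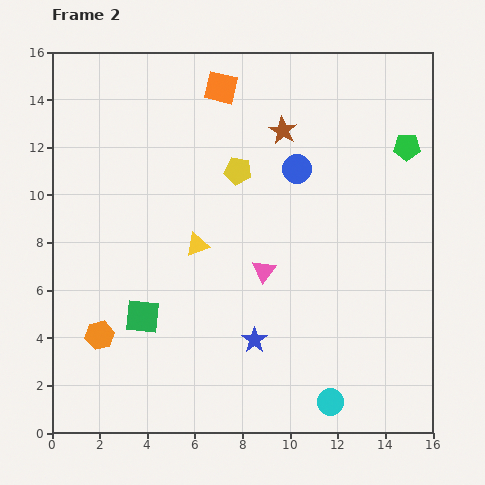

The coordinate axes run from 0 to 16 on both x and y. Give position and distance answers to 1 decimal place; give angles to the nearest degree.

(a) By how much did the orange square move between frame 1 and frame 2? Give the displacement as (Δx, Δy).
(-2.8, 4.0)

The orange square was at (9.9, 10.5) in frame 1 and (7.1, 14.5) in frame 2.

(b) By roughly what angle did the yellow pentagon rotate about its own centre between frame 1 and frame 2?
31° counter-clockwise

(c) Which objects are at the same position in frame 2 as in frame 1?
none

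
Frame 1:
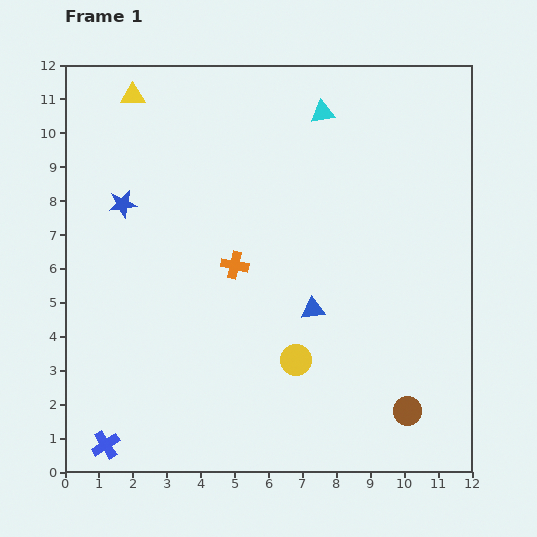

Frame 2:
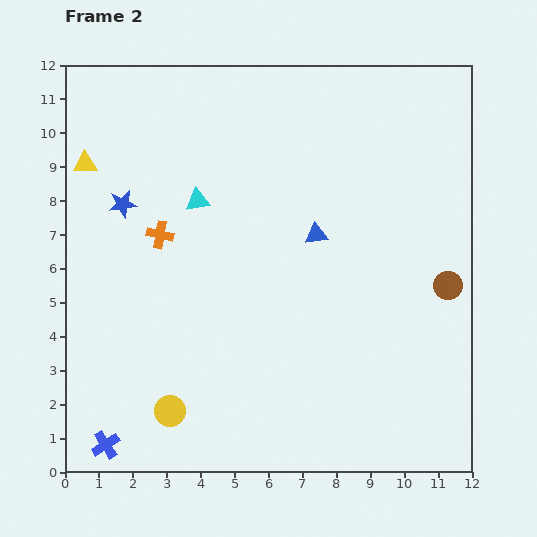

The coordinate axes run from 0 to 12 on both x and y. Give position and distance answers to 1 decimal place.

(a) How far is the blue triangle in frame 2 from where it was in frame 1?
2.2

The blue triangle moved from (7.3, 4.8) to (7.4, 7.0), a distance of √(0.1² + 2.2²) ≈ 2.2.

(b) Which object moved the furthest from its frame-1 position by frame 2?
the cyan triangle

(moved 4.5; next 4.0)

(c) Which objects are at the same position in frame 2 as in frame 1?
the blue cross, the blue star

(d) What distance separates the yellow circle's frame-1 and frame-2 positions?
4.0

The yellow circle moved from (6.8, 3.3) to (3.1, 1.8), a distance of √(3.7² + 1.5²) ≈ 4.0.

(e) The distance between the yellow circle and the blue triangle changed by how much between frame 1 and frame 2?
+5.1

Distance in frame 1: 1.6. Distance in frame 2: 6.7.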